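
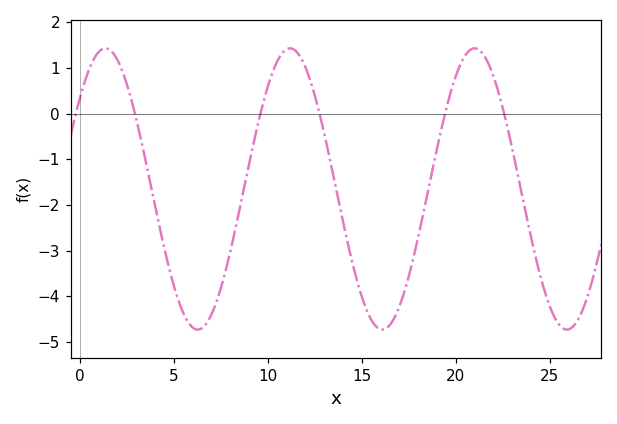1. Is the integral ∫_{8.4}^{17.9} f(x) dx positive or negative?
negative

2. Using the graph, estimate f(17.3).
-3.9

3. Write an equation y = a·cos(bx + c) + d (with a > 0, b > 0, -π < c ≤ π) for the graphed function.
y = 3.08cos(0.64x - 0.88) - 1.65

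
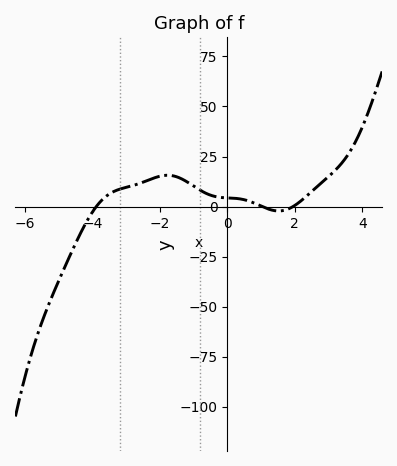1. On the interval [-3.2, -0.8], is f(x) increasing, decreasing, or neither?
neither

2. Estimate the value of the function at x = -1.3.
13.3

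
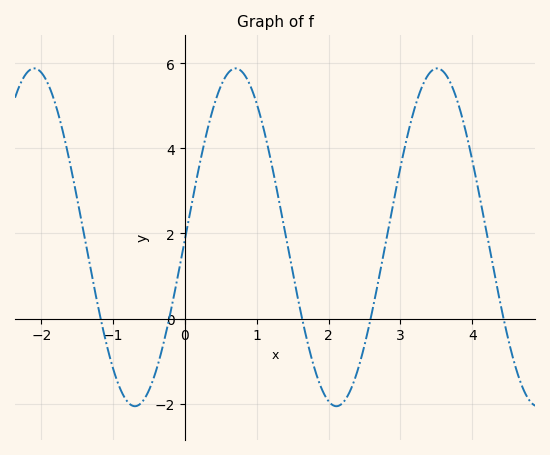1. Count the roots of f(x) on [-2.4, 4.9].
5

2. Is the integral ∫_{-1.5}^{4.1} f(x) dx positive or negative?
positive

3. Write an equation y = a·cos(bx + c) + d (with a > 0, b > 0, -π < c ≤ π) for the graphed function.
y = 3.97cos(2.24x - 1.58) + 1.91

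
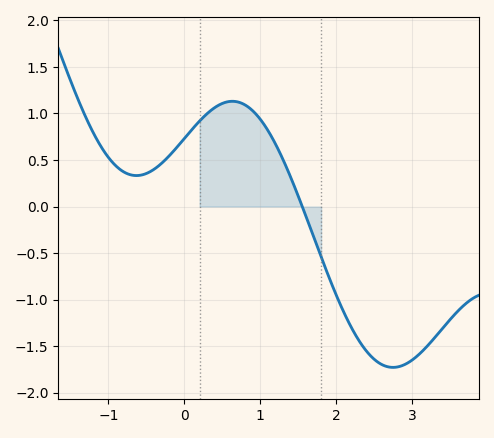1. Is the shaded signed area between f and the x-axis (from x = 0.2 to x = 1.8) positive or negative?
positive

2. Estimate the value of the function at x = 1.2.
0.671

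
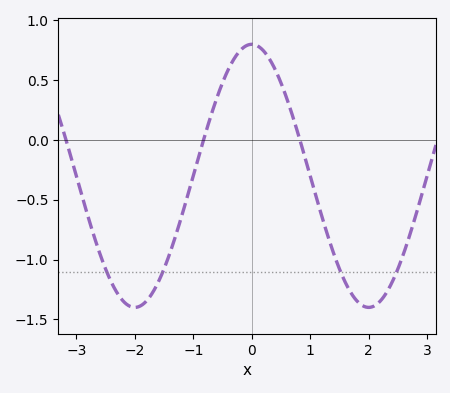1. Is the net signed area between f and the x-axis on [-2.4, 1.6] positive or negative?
negative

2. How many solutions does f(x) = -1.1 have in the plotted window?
4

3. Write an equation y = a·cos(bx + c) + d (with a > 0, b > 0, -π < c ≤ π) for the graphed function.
y = 1.1cos(1.57x + 0) - 0.3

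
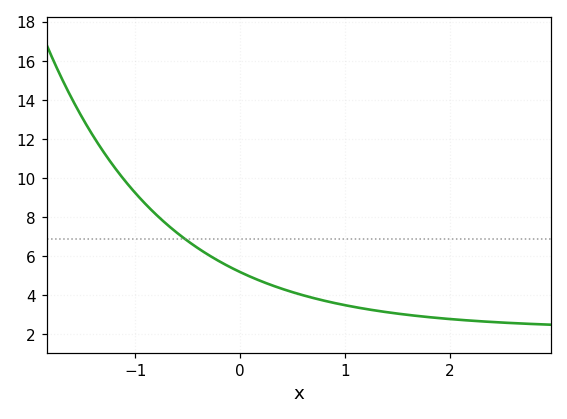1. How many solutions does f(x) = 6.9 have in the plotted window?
1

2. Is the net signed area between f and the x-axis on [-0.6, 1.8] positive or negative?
positive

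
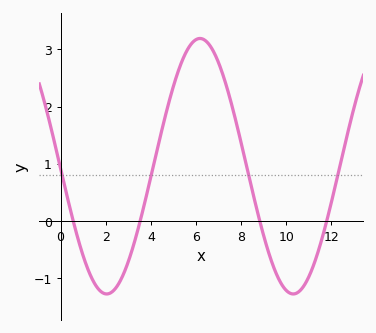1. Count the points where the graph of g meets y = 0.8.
4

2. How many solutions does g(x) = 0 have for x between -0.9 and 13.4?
4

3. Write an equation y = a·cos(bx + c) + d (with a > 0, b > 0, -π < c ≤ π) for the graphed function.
y = 2.23cos(0.76x + 1.6) + 0.96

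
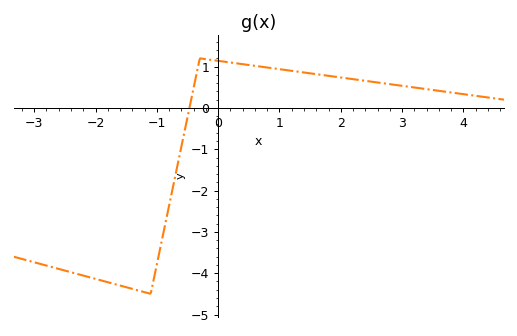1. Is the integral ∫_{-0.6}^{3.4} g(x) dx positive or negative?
positive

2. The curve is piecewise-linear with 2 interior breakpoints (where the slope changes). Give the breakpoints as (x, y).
(-1.1, -4.5); (-0.3, 1.2)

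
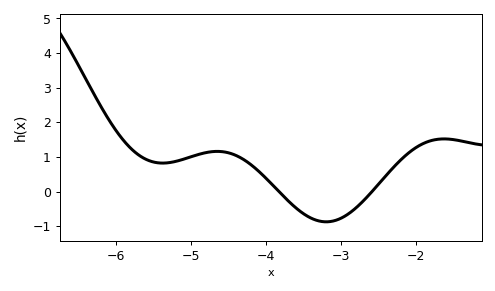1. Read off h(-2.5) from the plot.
0.2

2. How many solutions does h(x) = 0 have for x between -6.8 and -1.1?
2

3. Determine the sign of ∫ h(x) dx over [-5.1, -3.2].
positive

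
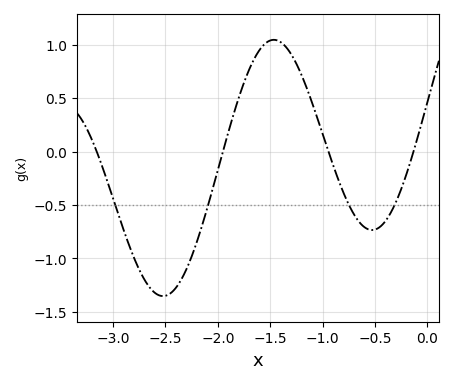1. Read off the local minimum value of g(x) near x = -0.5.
-0.75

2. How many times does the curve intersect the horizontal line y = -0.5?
4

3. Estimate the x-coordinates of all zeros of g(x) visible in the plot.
-3.15, -1.95, -0.95, -0.15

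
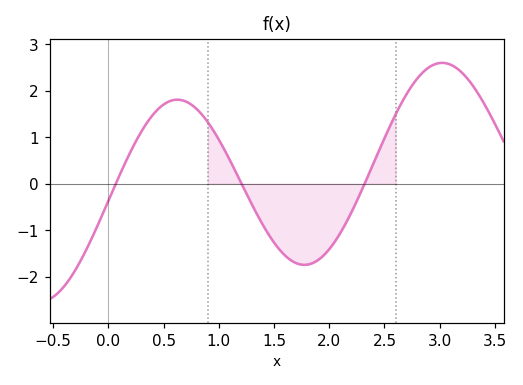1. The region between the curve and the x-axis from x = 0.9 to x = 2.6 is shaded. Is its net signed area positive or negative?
negative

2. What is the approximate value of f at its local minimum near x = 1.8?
-1.74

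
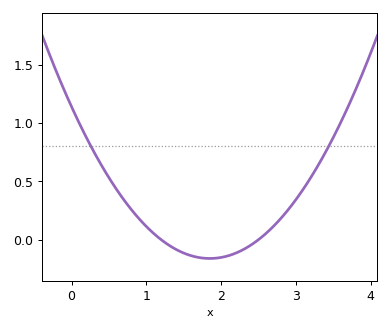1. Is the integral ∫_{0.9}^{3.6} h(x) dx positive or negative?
positive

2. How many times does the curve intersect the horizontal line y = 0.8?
2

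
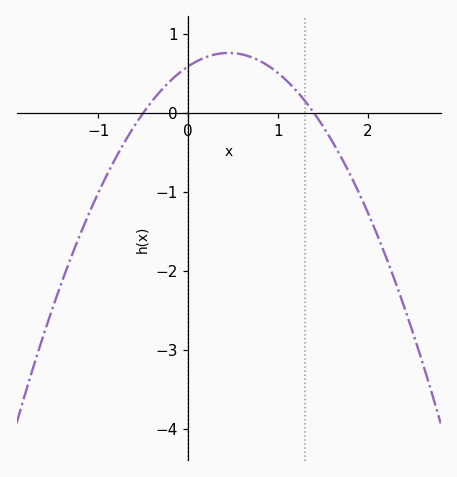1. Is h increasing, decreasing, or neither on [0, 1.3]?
neither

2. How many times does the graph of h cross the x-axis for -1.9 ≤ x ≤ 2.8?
2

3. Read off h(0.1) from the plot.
0.7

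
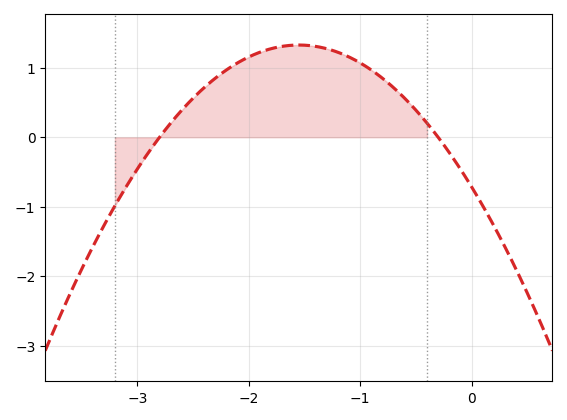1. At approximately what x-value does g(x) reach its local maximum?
-1.55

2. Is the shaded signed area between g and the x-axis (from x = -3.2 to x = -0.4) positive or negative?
positive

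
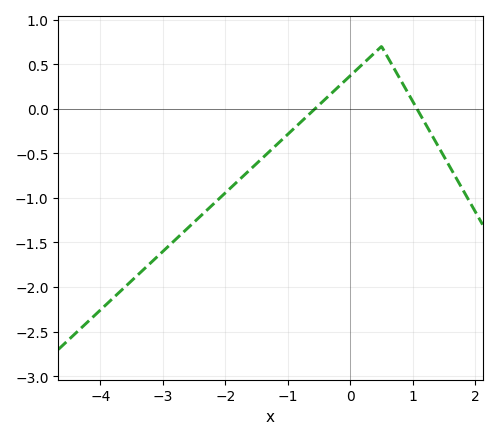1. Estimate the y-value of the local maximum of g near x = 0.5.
0.699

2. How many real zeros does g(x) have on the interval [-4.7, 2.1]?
2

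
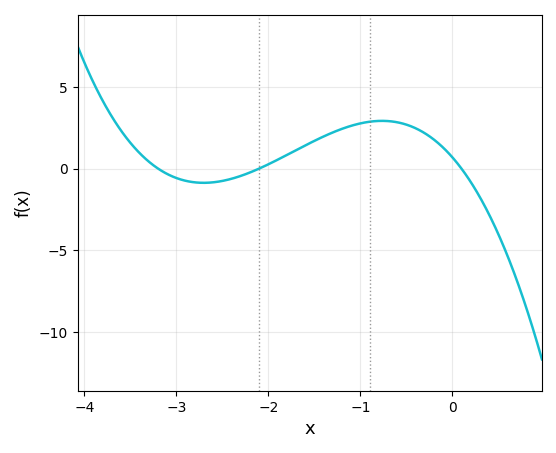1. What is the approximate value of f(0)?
0.699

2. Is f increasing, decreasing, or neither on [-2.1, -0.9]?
increasing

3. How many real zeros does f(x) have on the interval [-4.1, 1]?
3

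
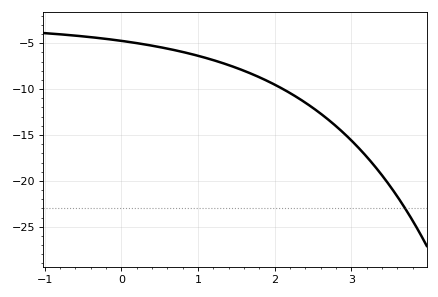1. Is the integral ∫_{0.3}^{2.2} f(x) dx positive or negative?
negative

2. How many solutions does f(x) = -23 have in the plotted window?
1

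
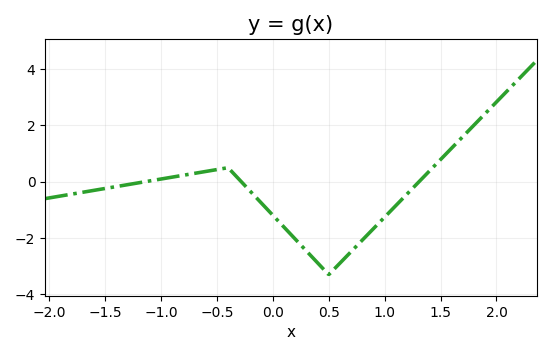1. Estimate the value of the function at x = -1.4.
-0.172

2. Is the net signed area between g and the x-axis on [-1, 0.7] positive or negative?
negative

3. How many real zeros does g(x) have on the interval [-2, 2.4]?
3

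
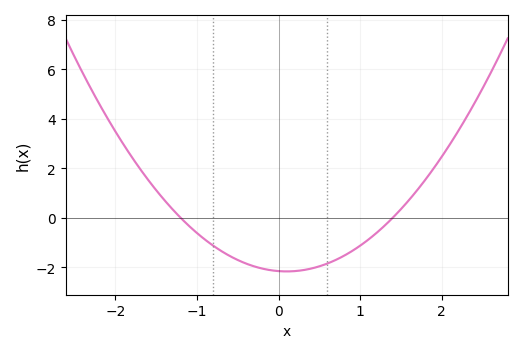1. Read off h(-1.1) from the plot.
-0.4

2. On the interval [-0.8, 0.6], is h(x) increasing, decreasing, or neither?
neither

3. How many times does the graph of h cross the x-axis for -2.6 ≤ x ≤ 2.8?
2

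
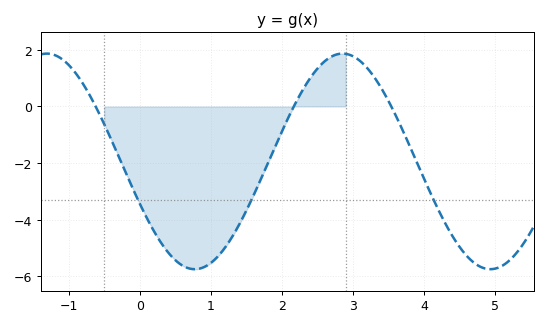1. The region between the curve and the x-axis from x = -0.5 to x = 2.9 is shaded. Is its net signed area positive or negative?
negative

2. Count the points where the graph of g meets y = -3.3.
3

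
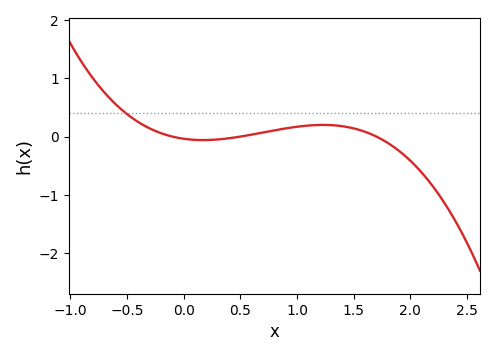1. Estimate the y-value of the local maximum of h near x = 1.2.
0.2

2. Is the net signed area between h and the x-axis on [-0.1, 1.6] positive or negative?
positive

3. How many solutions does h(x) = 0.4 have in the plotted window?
1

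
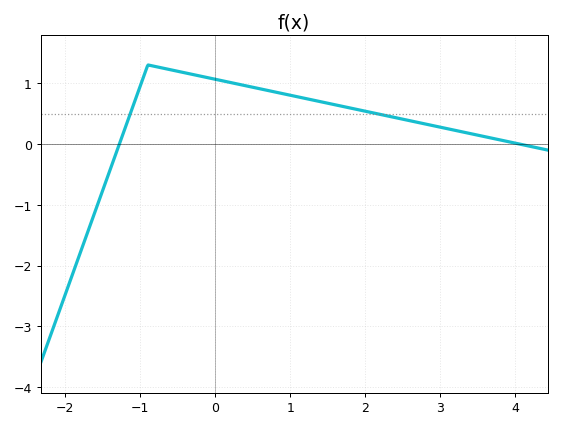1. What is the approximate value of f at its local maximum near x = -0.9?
1.3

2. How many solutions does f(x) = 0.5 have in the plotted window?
2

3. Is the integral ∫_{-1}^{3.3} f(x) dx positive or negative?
positive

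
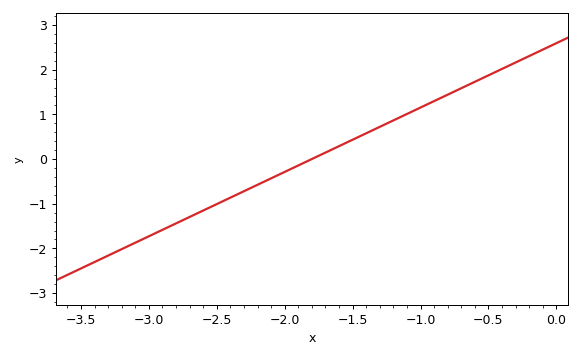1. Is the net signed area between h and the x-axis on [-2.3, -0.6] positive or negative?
positive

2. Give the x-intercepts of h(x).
-1.8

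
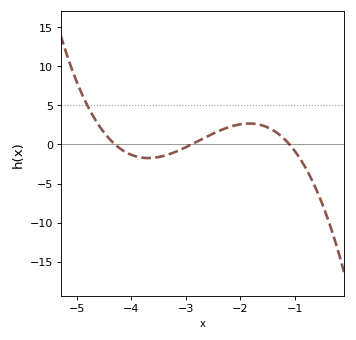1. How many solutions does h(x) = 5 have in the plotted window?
1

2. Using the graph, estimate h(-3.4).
-1.44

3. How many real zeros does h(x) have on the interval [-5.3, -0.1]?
3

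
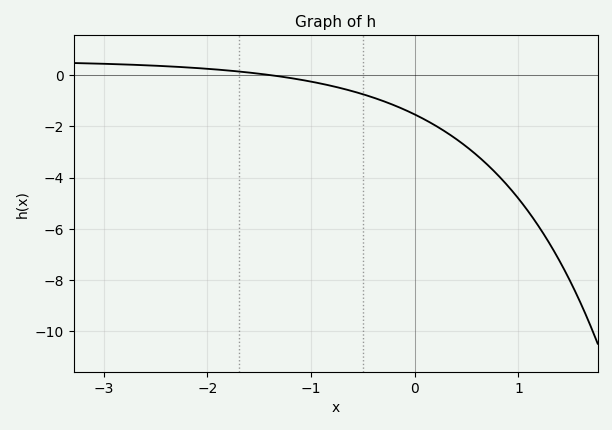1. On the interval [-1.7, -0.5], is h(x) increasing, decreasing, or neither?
decreasing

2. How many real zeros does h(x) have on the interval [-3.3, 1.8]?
1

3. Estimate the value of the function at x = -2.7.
0.394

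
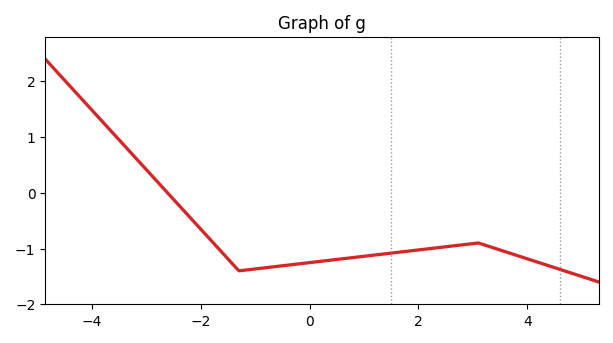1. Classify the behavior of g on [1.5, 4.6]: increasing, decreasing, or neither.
neither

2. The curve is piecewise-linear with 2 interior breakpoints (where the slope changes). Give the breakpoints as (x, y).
(-1.3, -1.4); (3.1, -0.9)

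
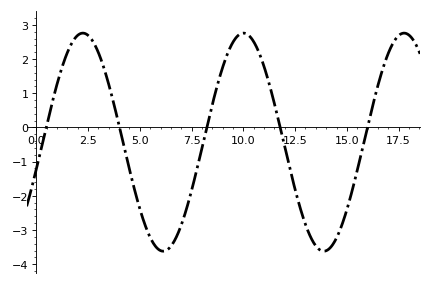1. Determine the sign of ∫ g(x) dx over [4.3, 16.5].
negative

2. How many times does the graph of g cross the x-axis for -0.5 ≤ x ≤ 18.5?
5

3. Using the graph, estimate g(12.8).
-2.46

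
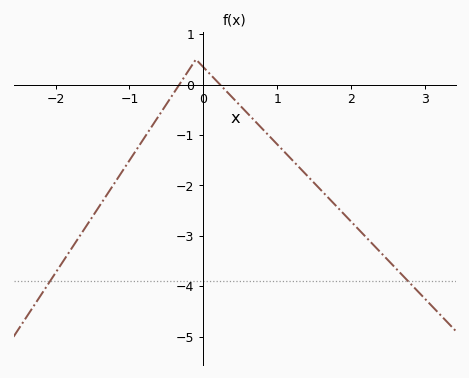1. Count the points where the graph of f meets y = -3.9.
2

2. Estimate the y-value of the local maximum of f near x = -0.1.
0.498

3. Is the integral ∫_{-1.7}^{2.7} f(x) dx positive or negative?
negative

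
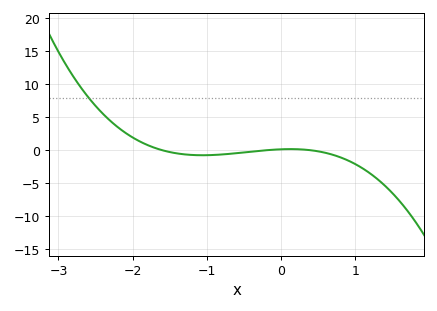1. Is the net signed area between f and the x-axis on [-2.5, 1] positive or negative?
positive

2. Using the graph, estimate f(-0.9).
-0.5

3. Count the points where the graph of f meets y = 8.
1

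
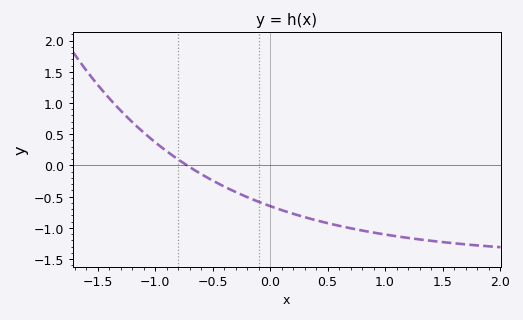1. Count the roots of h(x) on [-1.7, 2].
1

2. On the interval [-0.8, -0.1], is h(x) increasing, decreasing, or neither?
decreasing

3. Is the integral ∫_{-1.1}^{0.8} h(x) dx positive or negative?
negative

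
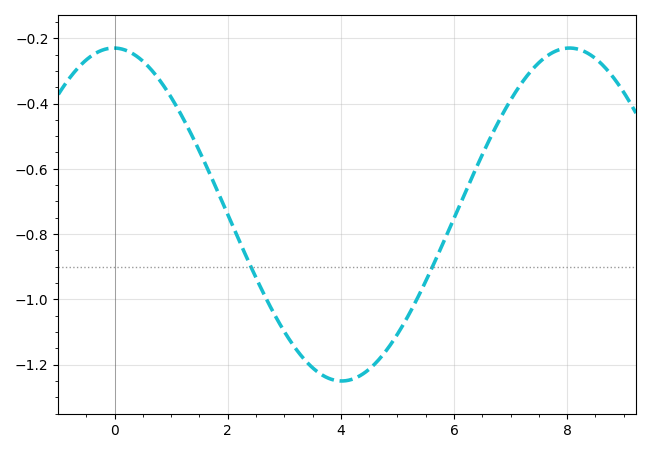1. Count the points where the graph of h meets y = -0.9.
2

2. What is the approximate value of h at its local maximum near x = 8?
-0.23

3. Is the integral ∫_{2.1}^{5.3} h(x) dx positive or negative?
negative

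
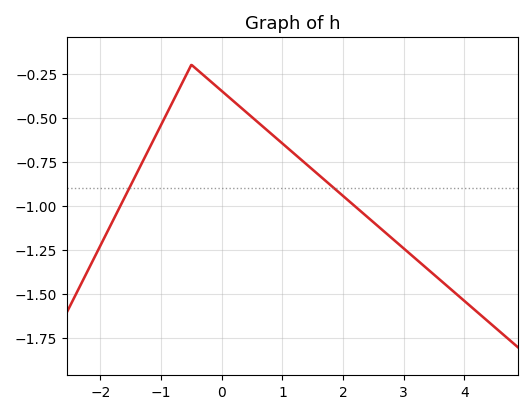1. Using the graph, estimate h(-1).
-0.54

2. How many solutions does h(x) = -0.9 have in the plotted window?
2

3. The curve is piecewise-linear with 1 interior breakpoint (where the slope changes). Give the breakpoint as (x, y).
(-0.5, -0.2)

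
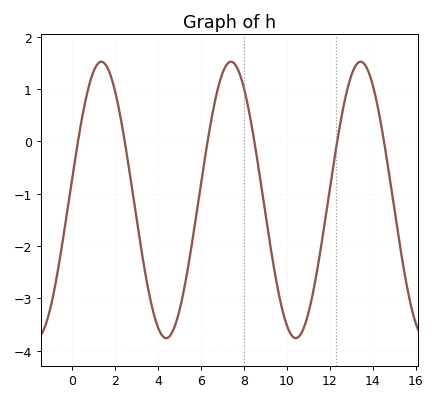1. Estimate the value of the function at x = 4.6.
-3.68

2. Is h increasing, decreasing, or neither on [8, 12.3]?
neither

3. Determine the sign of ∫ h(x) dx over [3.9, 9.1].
negative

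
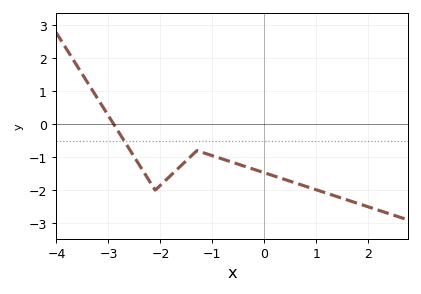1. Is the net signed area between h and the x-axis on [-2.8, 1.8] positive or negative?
negative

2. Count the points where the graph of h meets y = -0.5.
1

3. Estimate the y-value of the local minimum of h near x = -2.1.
-2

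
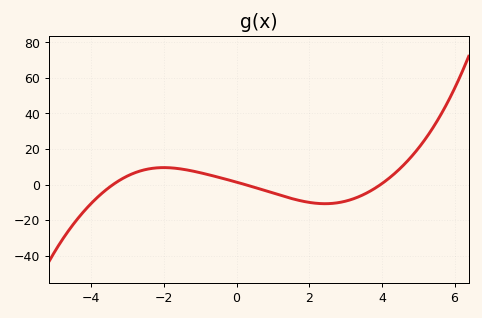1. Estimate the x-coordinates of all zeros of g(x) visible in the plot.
-3.4, 0.2, 4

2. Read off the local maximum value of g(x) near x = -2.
10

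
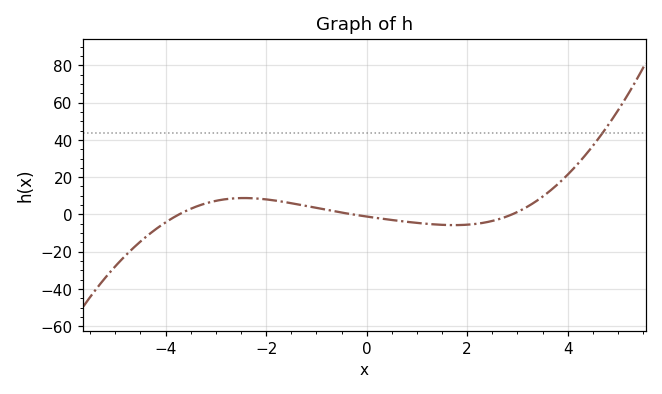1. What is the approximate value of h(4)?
21.3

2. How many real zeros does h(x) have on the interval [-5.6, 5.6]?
3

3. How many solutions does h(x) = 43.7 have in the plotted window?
1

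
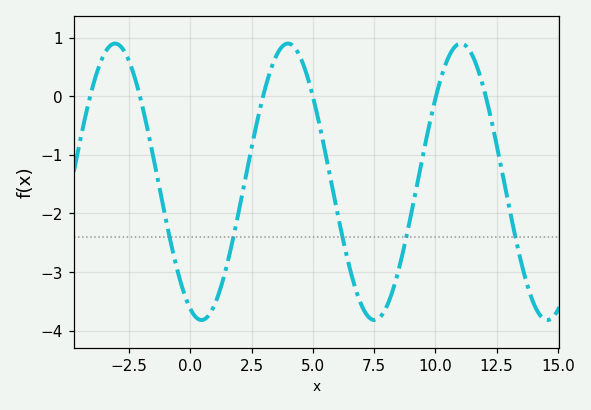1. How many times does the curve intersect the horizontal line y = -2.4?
5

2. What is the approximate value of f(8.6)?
-2.79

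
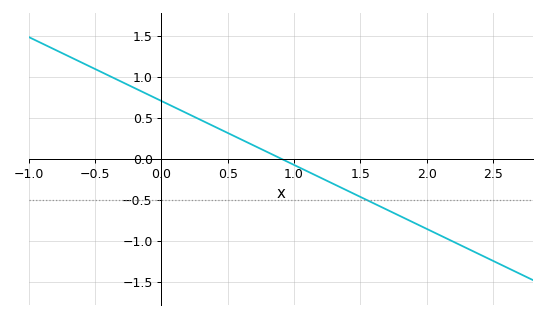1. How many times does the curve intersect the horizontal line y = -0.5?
1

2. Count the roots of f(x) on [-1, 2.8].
1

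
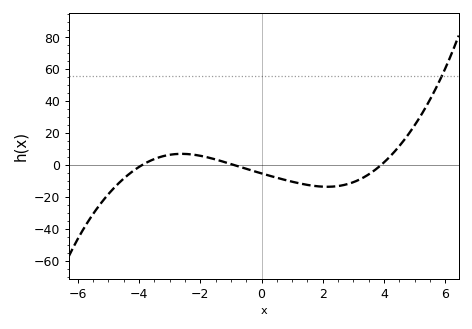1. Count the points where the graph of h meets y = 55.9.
1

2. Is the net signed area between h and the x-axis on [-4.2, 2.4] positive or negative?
negative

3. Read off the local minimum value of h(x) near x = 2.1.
-13.6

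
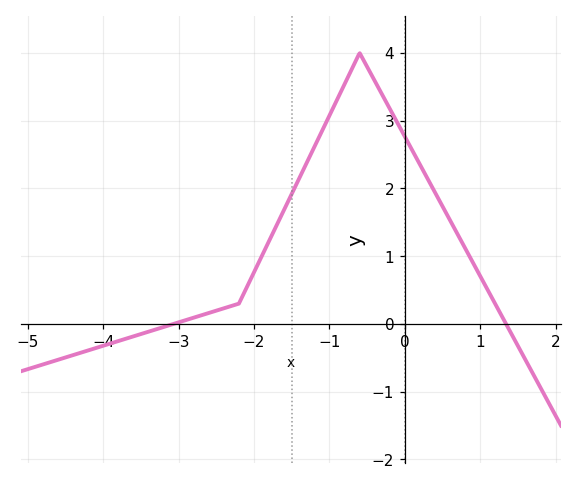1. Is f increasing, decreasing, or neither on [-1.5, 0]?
neither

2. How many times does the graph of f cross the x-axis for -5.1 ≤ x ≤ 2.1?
2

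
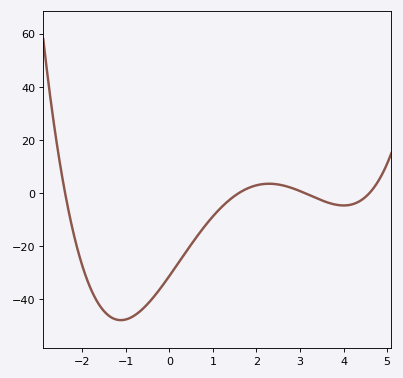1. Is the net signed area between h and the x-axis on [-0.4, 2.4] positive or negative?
negative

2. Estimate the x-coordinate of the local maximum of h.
2.29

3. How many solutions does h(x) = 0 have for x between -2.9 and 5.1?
4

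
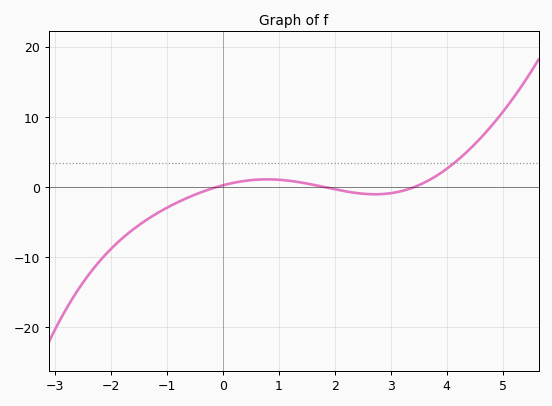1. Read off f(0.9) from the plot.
1.07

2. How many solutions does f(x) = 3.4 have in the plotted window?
1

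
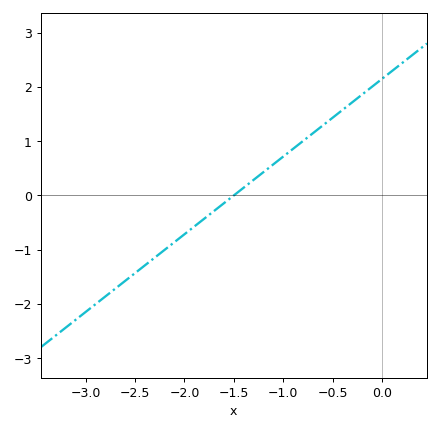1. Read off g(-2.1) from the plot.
-0.9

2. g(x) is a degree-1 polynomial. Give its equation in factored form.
y = 1.43(x + 1.5)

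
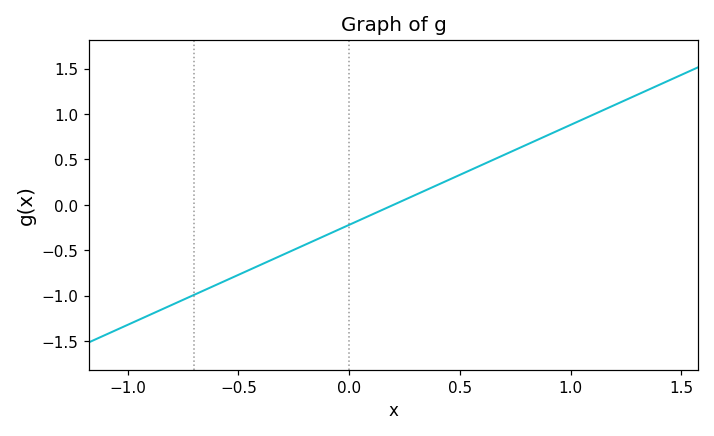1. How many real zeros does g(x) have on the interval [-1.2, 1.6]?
1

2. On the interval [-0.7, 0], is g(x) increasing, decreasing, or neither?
increasing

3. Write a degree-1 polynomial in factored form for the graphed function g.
y = 1.1(x - 0.2)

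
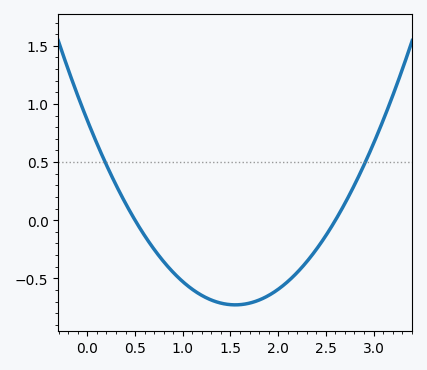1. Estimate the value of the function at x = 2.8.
0.3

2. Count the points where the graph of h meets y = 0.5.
2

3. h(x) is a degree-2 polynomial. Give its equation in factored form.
y = 0.66(x - 0.5)(x - 2.6)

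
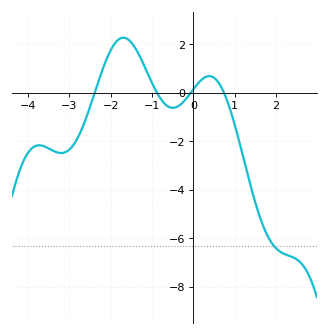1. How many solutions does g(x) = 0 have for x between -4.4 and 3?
4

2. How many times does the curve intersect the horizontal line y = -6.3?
1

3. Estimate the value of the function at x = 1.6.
-5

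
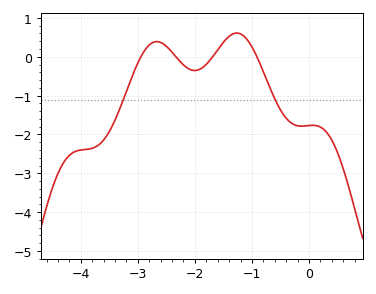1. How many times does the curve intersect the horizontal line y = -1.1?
2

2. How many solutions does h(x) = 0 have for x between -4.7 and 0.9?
4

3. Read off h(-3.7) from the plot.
-2.28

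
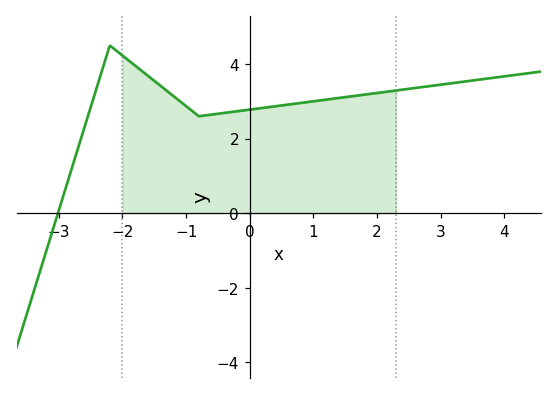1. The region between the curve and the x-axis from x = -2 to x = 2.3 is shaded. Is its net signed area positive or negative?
positive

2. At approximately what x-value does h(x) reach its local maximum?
-2.2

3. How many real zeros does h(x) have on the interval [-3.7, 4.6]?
1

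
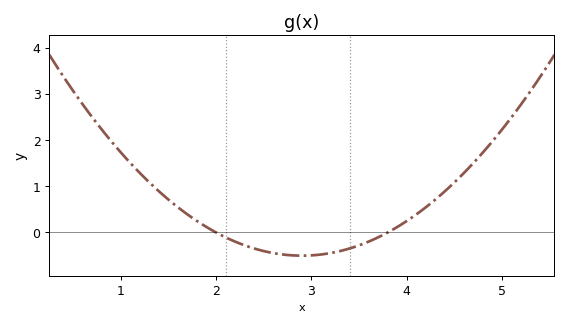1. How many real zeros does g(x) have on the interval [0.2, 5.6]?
2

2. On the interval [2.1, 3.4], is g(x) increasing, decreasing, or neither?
neither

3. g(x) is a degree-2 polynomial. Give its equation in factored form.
y = 0.62(x - 2)(x - 3.8)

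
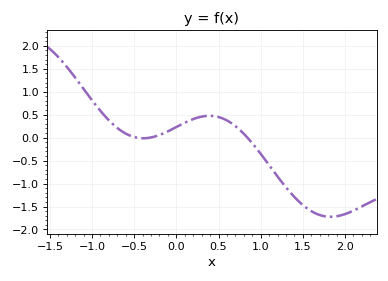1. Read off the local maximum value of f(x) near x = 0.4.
0.5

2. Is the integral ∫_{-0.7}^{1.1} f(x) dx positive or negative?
positive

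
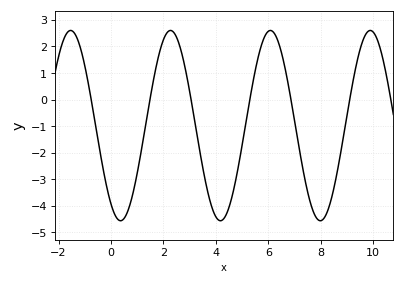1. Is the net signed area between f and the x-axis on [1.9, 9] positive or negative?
negative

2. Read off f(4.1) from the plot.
-4.54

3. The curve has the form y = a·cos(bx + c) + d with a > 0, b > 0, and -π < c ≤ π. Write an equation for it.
y = 3.58cos(1.65x + 2.54) - 0.98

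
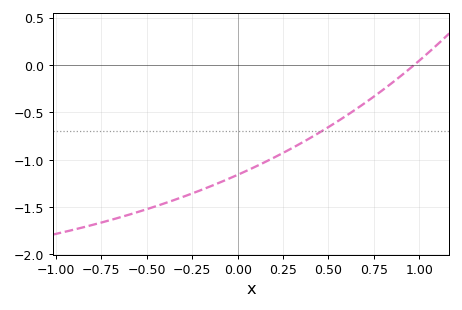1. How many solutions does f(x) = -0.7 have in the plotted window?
1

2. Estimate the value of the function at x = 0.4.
-0.75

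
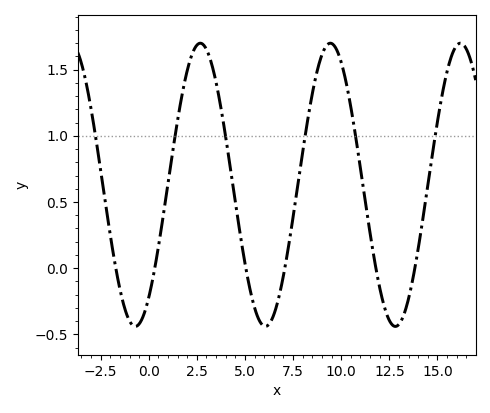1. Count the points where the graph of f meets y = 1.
6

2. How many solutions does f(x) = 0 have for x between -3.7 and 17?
6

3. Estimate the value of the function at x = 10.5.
1.22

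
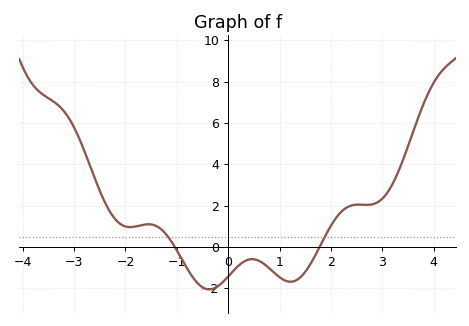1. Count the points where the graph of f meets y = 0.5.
2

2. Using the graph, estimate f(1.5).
-1.2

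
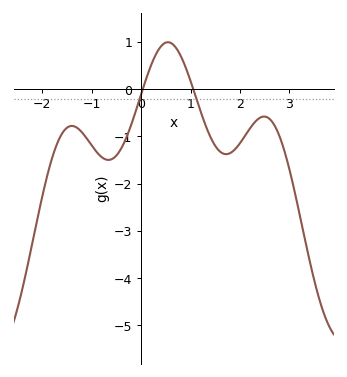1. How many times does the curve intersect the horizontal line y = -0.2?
2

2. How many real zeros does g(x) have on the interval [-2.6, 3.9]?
2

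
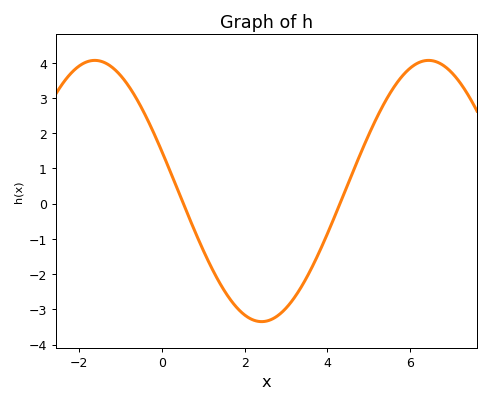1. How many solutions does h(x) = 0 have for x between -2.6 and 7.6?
2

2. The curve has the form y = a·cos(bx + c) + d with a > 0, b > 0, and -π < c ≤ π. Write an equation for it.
y = 3.71cos(0.78x + 1.26) + 0.36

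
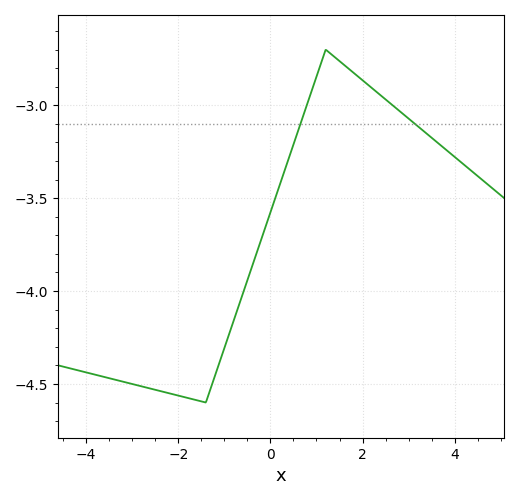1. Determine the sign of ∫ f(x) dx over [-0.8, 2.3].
negative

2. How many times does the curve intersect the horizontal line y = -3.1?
2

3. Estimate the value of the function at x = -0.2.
-3.7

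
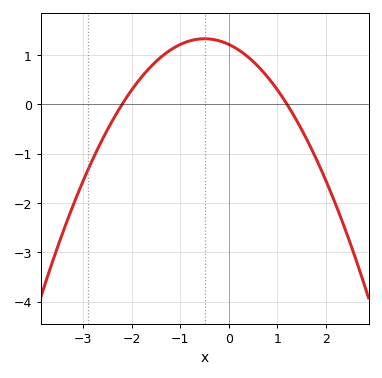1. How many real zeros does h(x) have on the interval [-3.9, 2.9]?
2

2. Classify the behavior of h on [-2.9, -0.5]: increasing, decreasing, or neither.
increasing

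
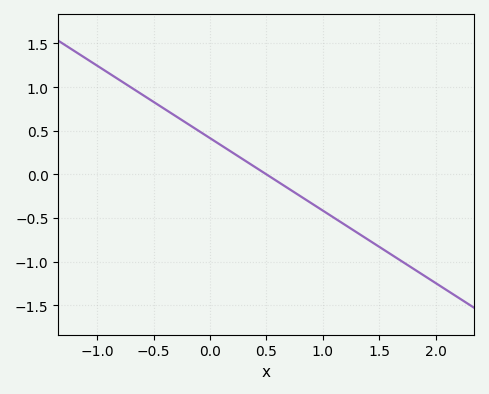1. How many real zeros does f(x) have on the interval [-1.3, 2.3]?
1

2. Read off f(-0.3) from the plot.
0.664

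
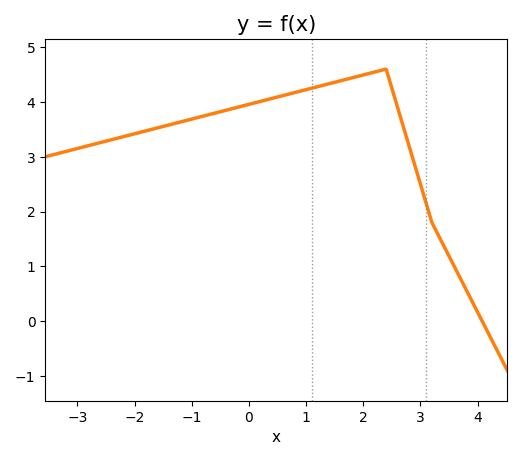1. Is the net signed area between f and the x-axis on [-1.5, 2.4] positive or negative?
positive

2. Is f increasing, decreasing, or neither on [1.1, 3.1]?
neither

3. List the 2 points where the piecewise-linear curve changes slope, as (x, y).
(2.4, 4.6); (3.2, 1.8)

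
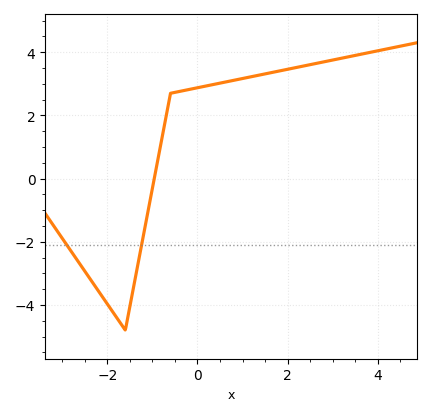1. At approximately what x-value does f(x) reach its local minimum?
-1.6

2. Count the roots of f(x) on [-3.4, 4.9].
1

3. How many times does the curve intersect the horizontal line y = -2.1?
2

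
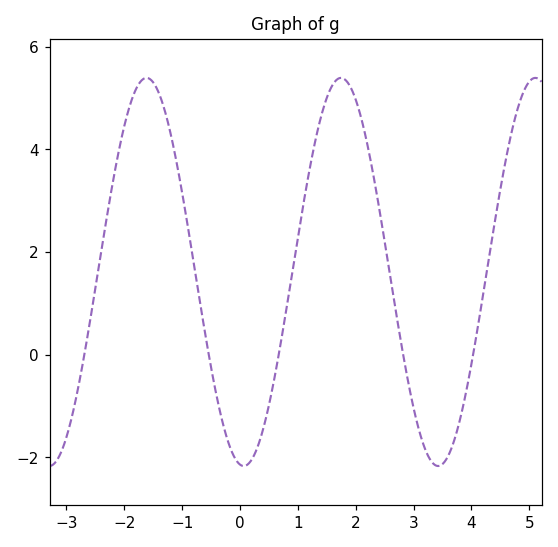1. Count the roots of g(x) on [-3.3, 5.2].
5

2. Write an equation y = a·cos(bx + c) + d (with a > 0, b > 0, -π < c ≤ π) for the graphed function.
y = 3.78cos(1.9x + 3) + 1.61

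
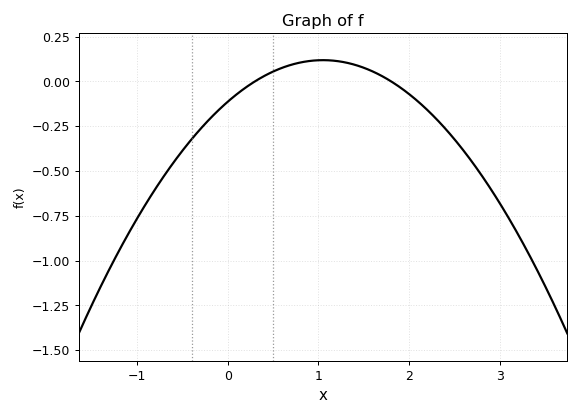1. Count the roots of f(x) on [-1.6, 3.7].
2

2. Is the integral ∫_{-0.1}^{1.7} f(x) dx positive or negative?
positive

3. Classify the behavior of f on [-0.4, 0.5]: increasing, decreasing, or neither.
increasing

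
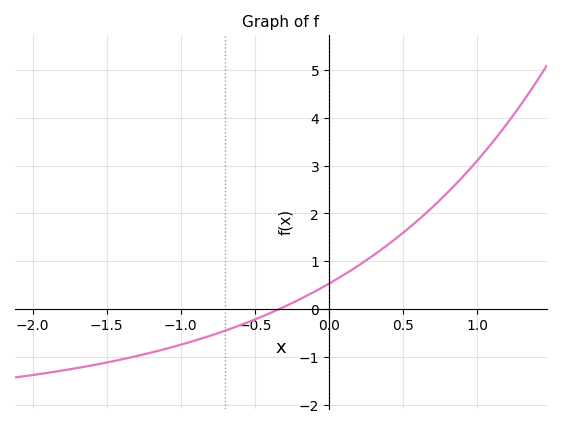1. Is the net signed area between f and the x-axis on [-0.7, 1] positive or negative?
positive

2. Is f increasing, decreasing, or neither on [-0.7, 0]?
increasing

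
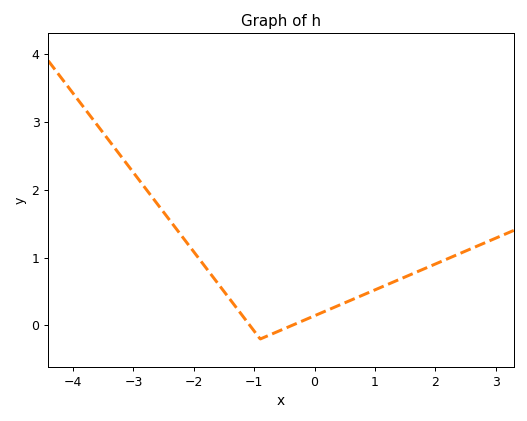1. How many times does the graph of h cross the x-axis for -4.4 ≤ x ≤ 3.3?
2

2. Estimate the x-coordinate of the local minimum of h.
-0.899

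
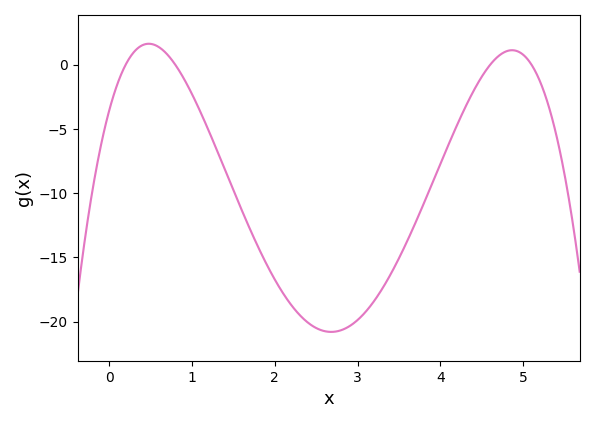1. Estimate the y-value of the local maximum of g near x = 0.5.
1.5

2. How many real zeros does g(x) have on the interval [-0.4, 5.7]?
4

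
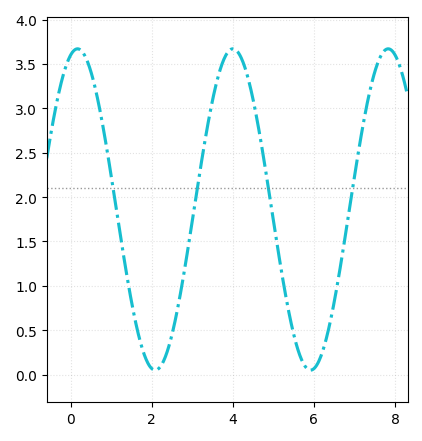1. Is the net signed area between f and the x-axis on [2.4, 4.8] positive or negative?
positive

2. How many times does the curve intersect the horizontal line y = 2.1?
4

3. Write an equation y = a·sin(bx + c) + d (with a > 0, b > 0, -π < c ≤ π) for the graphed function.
y = 1.81sin(1.64x + 1.29) + 1.86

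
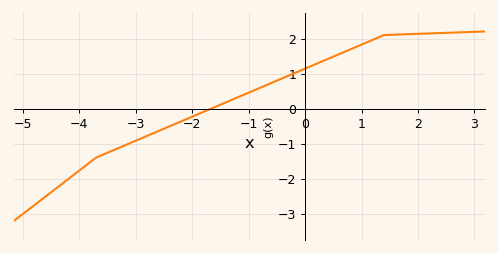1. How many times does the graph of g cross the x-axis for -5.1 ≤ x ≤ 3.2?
1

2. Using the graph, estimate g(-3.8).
-1.5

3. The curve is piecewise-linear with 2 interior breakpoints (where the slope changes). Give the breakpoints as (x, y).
(-3.7, -1.4); (1.4, 2.1)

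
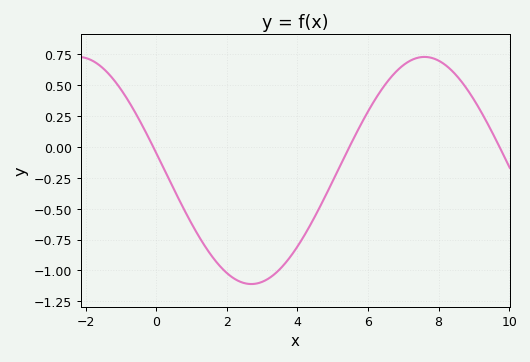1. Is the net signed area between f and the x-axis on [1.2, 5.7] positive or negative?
negative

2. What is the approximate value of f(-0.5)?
0.228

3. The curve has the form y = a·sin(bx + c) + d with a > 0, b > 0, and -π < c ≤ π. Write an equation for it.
y = 0.92sin(0.64x + 2.99) - 0.19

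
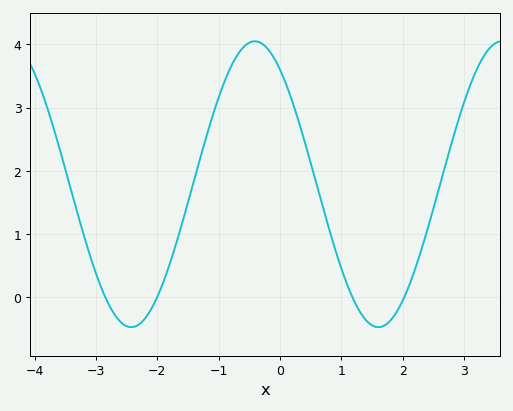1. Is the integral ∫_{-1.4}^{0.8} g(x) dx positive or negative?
positive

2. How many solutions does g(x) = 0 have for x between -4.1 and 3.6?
4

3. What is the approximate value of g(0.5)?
2.13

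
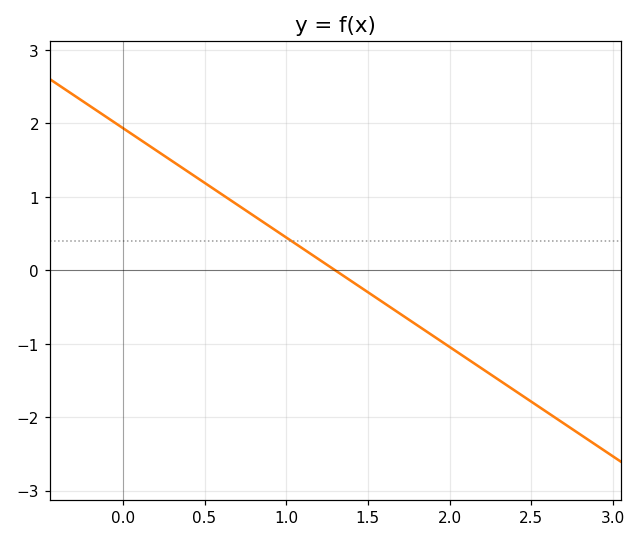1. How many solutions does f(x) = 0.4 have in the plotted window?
1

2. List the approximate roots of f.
1.3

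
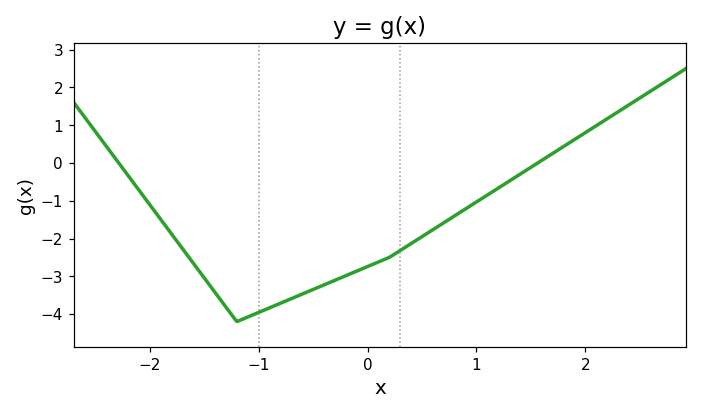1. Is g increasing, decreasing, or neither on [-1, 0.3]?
increasing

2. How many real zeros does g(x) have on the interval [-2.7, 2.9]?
2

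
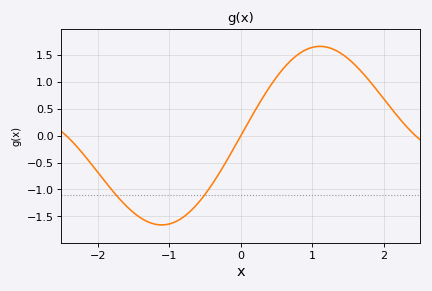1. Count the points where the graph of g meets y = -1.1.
2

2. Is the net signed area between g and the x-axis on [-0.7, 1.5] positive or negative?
positive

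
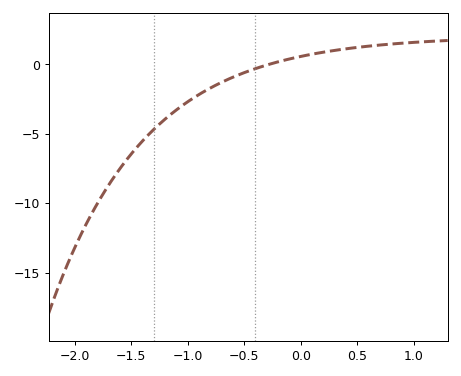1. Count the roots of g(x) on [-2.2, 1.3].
1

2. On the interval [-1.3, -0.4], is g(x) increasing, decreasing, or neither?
increasing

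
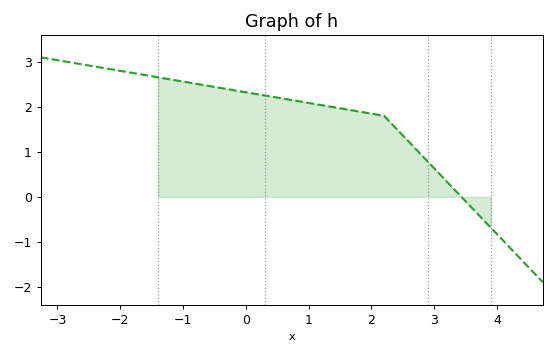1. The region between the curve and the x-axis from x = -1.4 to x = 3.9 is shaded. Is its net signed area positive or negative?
positive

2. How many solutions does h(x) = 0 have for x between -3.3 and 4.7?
1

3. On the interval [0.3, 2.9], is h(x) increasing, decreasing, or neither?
decreasing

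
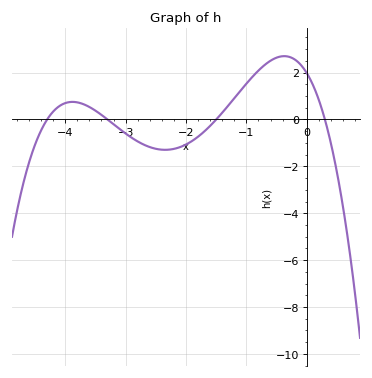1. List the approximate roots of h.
-4.3, -3.3, -1.5, 0.3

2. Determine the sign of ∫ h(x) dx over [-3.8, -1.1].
negative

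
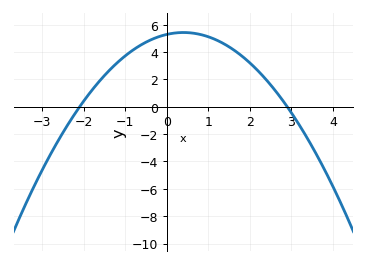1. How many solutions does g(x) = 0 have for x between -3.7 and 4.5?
2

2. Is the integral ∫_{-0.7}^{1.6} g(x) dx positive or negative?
positive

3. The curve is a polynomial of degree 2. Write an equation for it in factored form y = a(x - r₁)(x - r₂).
y = -0.87(x + 2.1)(x - 2.9)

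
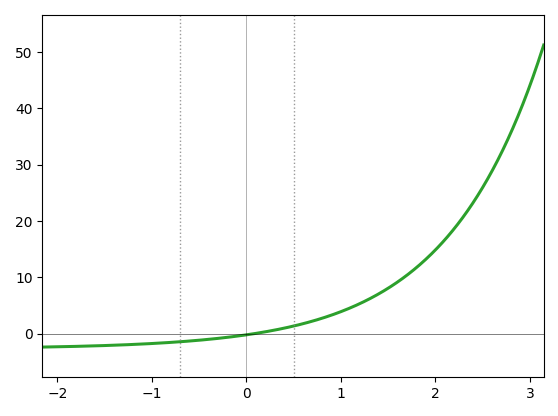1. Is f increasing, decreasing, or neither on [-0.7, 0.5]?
increasing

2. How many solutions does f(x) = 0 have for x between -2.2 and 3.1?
1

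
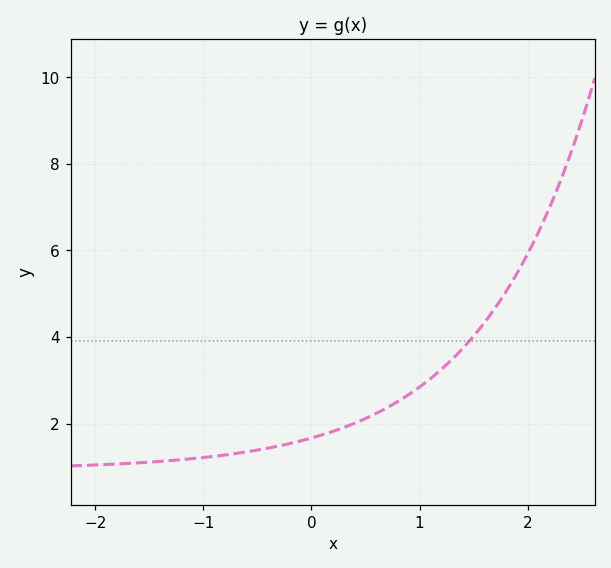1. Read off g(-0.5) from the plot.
1.39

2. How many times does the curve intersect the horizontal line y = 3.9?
1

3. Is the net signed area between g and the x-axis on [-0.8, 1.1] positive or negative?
positive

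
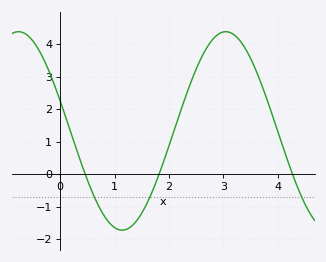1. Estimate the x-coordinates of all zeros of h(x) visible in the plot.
0.462, 1.82, 4.27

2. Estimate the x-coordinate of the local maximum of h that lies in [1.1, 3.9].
3.04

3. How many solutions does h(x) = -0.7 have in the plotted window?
3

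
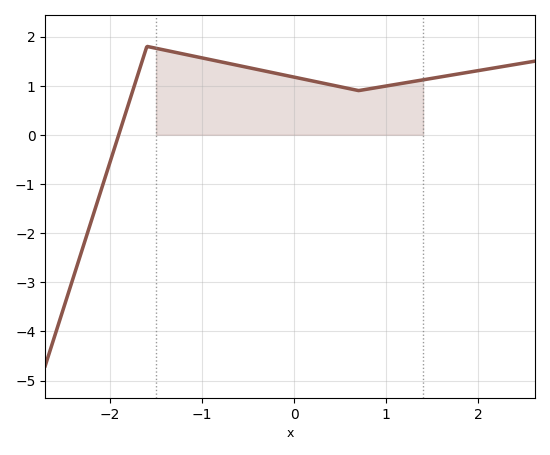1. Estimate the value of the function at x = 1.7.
1.21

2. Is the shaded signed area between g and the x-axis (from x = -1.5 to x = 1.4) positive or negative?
positive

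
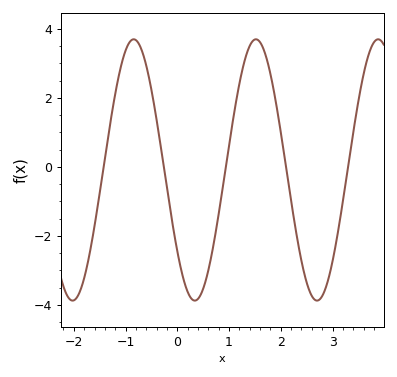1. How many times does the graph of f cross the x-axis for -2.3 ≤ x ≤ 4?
5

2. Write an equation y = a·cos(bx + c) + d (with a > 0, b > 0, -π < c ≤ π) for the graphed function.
y = 3.79cos(2.7x + 2.2) - 0.09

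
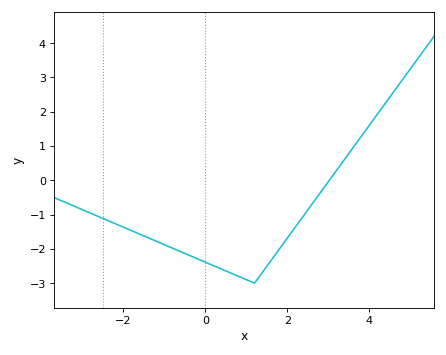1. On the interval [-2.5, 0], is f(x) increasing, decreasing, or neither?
decreasing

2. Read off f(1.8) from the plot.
-2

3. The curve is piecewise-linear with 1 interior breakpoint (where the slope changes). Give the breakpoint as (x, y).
(1.2, -3)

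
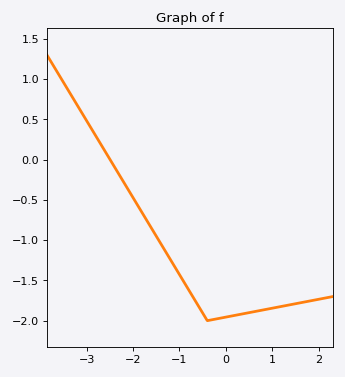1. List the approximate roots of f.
-2.5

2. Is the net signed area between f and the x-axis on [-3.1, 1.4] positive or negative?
negative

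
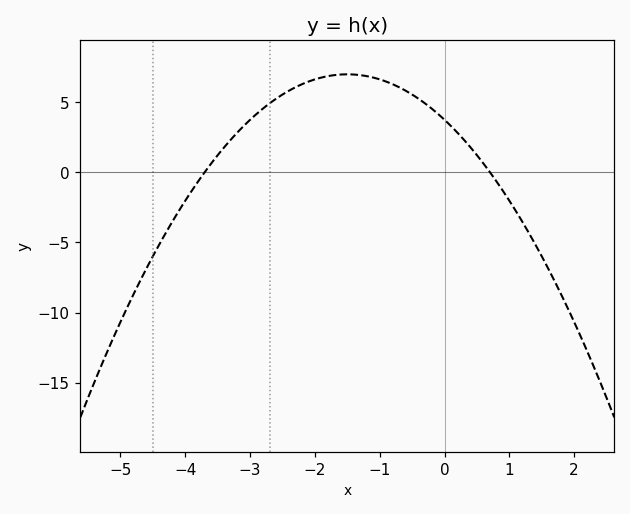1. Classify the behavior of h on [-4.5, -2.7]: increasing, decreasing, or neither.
increasing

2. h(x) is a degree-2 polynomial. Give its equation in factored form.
y = -1.44(x + 3.7)(x - 0.7)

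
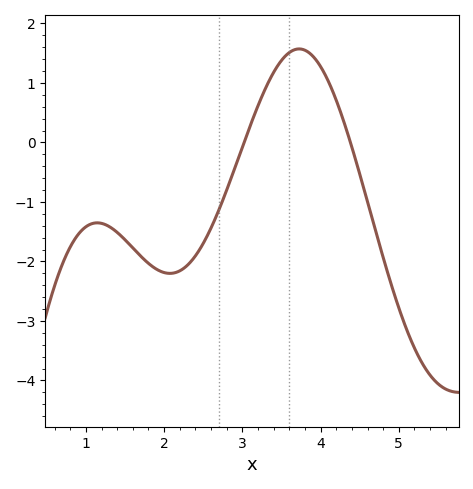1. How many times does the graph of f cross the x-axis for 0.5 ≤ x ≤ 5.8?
2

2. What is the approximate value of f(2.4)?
-1.9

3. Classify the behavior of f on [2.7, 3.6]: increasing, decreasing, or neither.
increasing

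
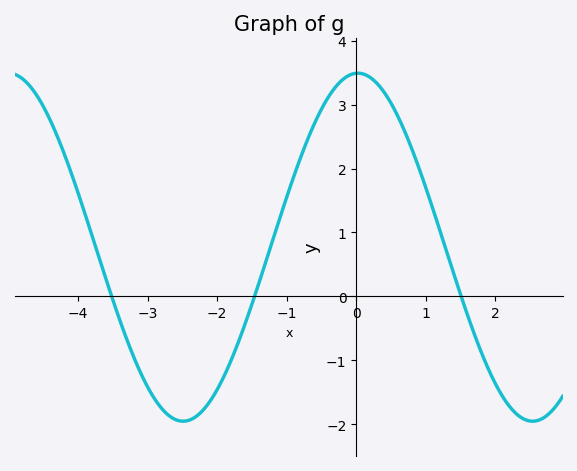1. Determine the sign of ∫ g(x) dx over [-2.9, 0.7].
positive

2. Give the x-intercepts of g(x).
-3.52, -1.46, 1.51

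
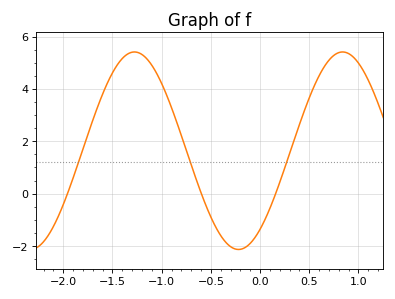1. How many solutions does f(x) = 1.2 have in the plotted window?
3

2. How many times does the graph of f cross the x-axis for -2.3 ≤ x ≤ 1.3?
3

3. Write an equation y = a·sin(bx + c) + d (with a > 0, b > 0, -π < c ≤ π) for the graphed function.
y = 3.77sin(2.97x - 0.92) + 1.64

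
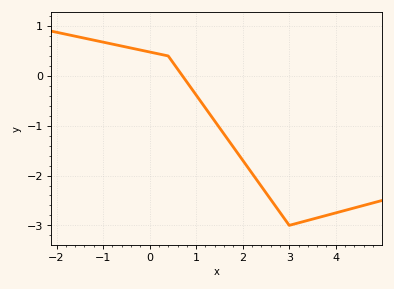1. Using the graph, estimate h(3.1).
-2.97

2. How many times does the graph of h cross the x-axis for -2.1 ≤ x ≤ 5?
1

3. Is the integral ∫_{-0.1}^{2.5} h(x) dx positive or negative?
negative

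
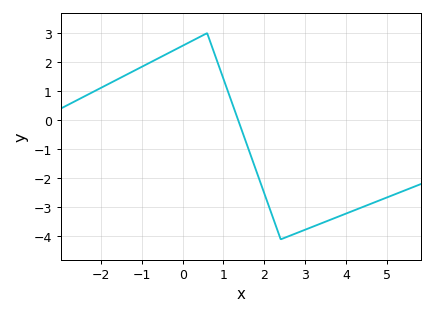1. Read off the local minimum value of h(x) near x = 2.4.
-4.1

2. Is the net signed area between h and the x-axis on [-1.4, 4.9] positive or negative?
negative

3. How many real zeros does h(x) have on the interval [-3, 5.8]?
1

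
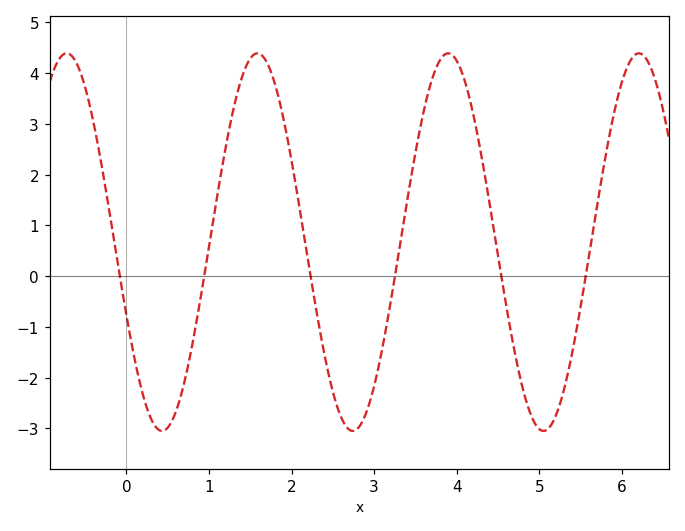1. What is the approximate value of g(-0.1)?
0.2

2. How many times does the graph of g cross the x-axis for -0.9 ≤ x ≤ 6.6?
6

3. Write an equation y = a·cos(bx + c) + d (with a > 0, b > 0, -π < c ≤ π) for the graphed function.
y = 3.72cos(2.7x + 2) + 0.67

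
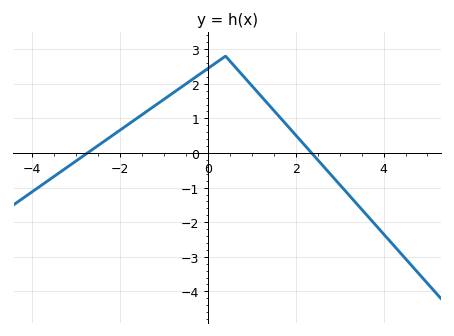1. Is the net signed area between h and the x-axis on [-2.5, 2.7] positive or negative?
positive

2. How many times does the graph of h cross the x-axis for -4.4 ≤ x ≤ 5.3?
2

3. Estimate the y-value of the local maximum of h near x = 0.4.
2.8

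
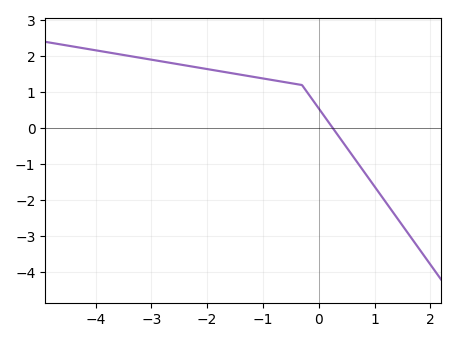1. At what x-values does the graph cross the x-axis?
0.3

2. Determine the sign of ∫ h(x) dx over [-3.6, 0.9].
positive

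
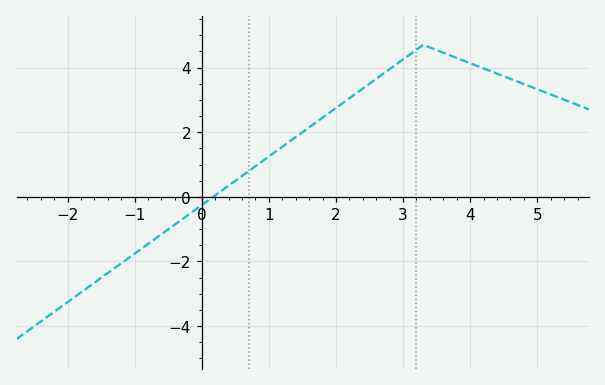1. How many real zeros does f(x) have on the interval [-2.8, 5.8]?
1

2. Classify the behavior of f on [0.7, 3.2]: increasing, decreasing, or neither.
increasing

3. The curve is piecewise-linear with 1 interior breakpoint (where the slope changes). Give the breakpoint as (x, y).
(3.3, 4.7)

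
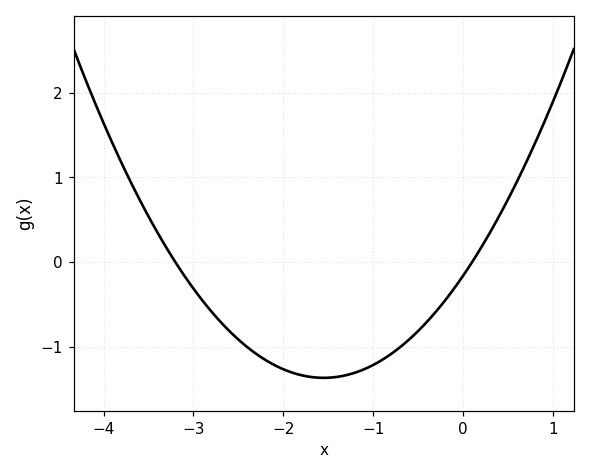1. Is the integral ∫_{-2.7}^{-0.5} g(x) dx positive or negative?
negative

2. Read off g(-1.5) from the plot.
-1.36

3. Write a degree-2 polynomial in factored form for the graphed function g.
y = 0.5(x + 3.2)(x - 0.1)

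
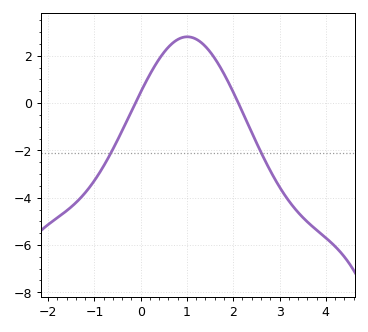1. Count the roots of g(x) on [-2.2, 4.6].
2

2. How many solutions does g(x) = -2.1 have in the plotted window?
2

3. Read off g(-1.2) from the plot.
-3.8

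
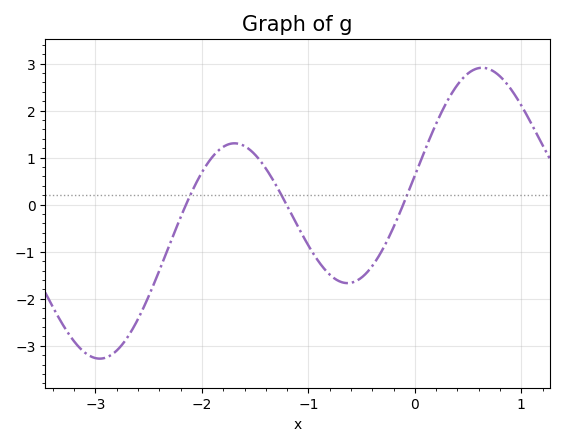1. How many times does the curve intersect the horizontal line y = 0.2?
3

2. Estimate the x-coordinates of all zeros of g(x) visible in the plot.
-2.15, -1.21, -0.11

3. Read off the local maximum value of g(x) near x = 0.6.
2.91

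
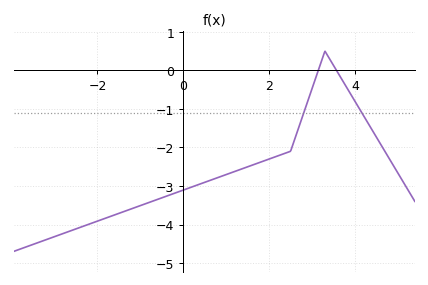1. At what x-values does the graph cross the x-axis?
3.2, 3.6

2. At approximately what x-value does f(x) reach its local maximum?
3.4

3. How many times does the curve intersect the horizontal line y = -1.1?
2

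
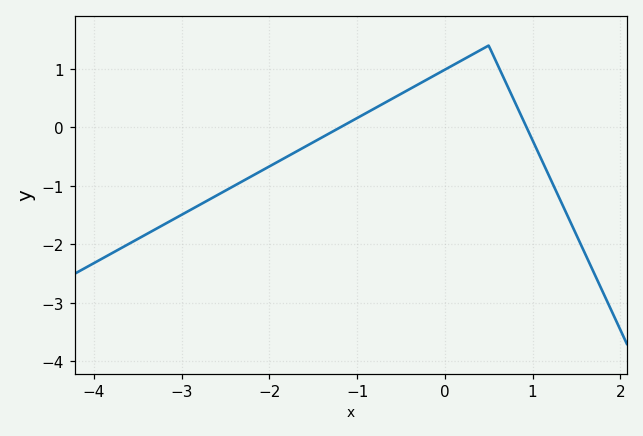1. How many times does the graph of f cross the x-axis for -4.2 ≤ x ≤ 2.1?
2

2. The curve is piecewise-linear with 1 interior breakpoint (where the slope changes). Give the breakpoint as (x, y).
(0.5, 1.4)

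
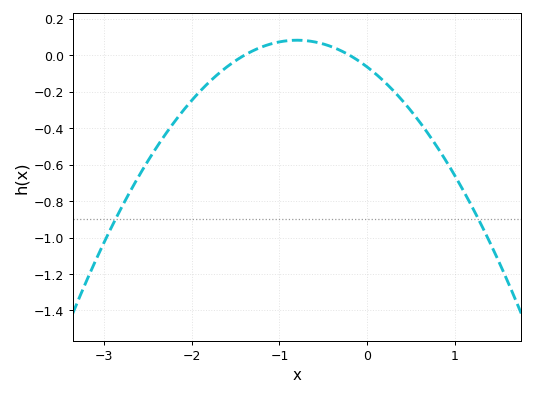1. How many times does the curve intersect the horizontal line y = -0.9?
2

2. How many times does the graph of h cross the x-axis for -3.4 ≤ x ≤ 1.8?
2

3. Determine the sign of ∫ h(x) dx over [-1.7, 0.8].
negative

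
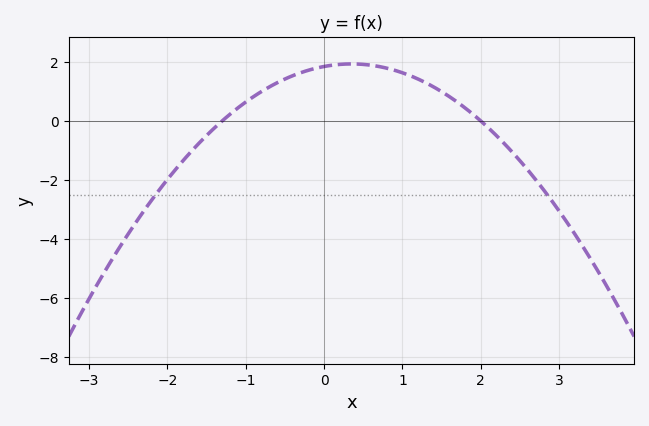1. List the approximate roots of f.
-1.3, 2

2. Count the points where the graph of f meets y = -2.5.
2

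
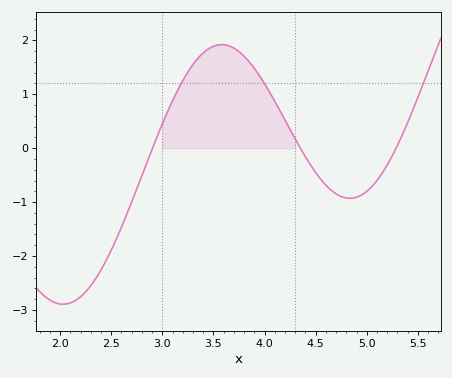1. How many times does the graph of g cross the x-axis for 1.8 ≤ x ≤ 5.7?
3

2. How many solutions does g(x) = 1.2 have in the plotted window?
3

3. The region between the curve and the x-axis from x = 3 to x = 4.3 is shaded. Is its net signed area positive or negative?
positive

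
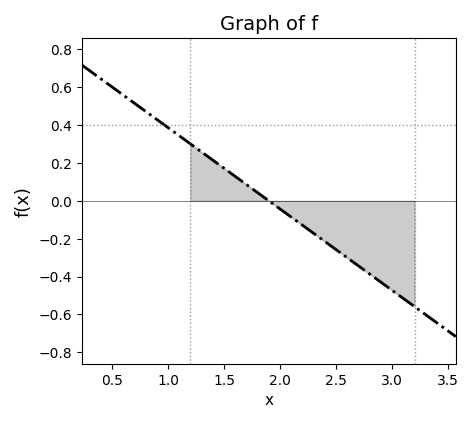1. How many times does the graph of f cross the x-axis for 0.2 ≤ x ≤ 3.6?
1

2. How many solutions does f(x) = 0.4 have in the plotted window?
1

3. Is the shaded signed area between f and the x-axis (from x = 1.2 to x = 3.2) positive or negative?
negative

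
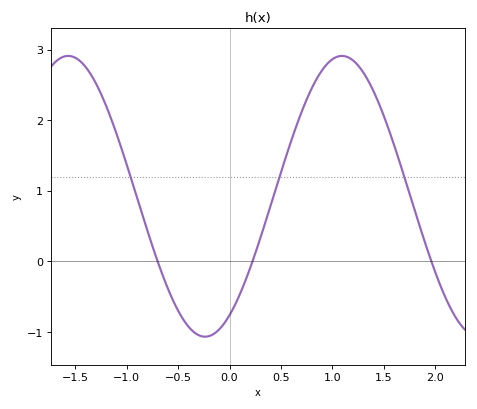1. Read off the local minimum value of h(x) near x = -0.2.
-1.1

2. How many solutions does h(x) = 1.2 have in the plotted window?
3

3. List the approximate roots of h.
-0.7, 0.2, 2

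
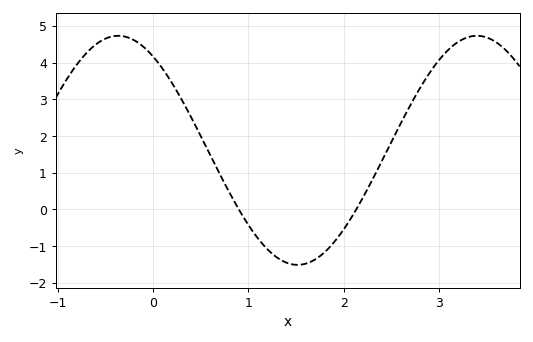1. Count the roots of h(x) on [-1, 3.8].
2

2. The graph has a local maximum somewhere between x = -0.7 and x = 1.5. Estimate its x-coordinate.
-0.365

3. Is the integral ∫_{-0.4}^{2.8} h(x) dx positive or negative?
positive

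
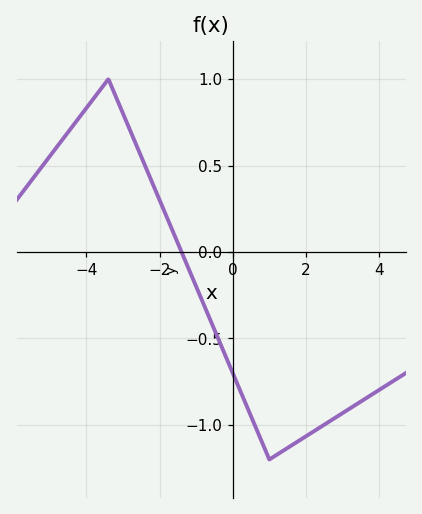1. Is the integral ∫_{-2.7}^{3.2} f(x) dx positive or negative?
negative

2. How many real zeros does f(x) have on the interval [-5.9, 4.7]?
1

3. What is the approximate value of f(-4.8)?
0.61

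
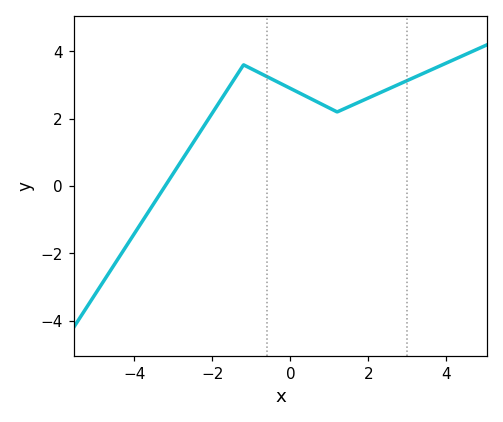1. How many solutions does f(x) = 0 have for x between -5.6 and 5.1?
1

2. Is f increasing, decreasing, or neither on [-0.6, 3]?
neither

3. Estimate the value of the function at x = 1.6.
2.41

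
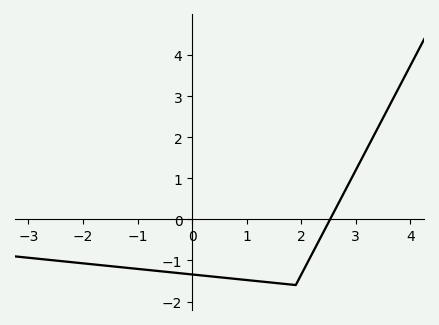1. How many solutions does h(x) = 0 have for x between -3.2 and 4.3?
1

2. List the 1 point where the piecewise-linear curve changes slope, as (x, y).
(1.9, -1.6)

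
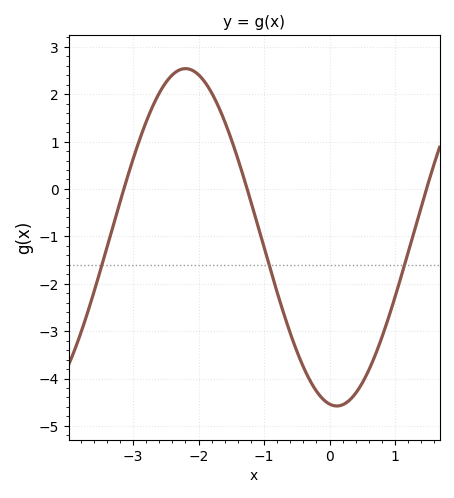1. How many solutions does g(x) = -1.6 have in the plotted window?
3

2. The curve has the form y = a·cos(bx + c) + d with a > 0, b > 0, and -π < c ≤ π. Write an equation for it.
y = 3.56cos(1.4x + 3) - 1.02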